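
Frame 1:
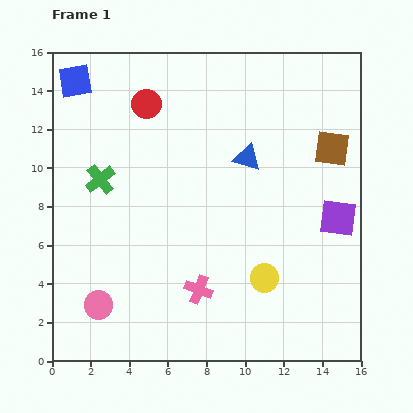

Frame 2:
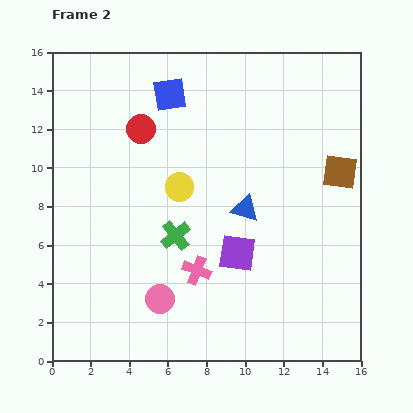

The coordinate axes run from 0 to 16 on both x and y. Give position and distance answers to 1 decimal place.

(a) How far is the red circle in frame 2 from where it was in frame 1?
1.3

The red circle moved from (4.9, 13.3) to (4.6, 12.0), a distance of √(0.3² + 1.3²) ≈ 1.3.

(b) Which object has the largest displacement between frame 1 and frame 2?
the yellow circle

(moved 6.4; next 5.5)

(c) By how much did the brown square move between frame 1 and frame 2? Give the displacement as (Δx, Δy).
(0.4, -1.2)

The brown square was at (14.5, 11.0) in frame 1 and (14.9, 9.8) in frame 2.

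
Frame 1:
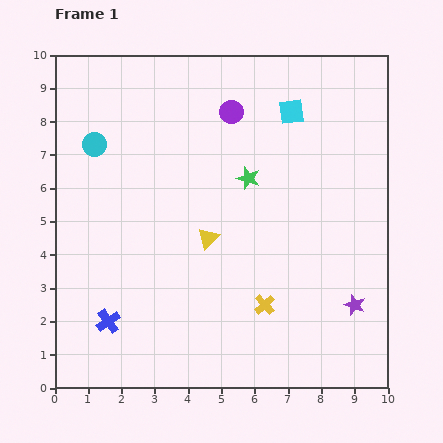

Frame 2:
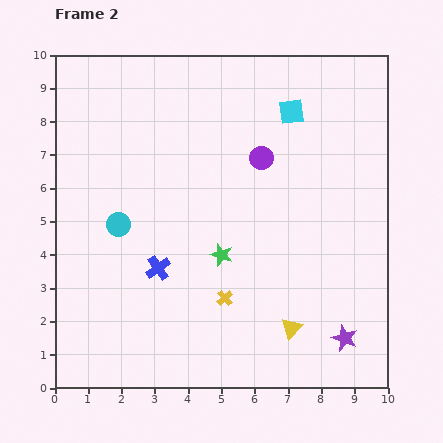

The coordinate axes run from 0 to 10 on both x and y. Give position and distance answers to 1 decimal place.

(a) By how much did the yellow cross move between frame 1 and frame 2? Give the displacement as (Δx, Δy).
(-1.2, 0.2)

The yellow cross was at (6.3, 2.5) in frame 1 and (5.1, 2.7) in frame 2.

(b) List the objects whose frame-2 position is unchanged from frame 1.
the cyan square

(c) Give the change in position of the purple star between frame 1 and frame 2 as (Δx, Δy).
(-0.3, -1.0)

The purple star was at (9.0, 2.5) in frame 1 and (8.7, 1.5) in frame 2.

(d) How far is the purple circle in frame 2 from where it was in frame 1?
1.7

The purple circle moved from (5.3, 8.3) to (6.2, 6.9), a distance of √(0.9² + 1.4²) ≈ 1.7.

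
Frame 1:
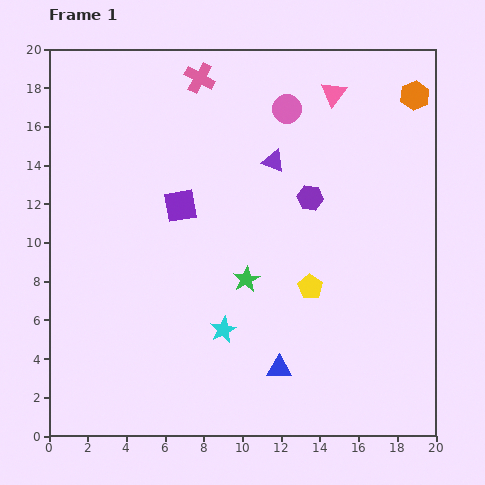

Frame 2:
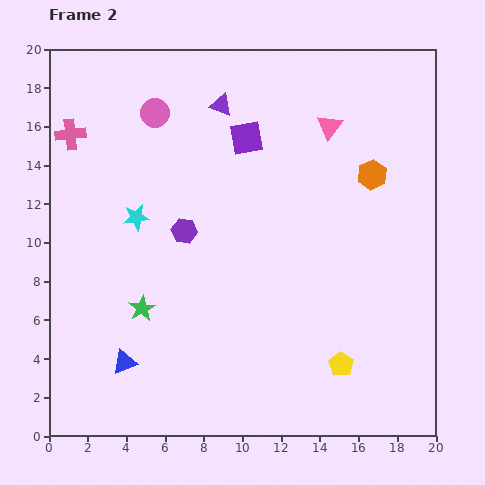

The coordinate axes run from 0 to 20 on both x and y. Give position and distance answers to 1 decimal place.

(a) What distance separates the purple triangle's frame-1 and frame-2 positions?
4.0

The purple triangle moved from (11.6, 14.2) to (8.9, 17.1), a distance of √(2.7² + 2.9²) ≈ 4.0.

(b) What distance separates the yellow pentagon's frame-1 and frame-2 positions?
4.3

The yellow pentagon moved from (13.5, 7.7) to (15.1, 3.7), a distance of √(1.6² + 4.0²) ≈ 4.3.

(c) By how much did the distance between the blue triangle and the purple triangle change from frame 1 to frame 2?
+3.5

Distance in frame 1: 10.7. Distance in frame 2: 14.2.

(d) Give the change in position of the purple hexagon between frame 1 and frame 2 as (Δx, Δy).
(-6.5, -1.7)

The purple hexagon was at (13.5, 12.3) in frame 1 and (7.0, 10.6) in frame 2.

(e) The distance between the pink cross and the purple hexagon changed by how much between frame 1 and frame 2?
-0.7

Distance in frame 1: 8.4. Distance in frame 2: 7.7.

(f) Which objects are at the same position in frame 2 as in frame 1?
none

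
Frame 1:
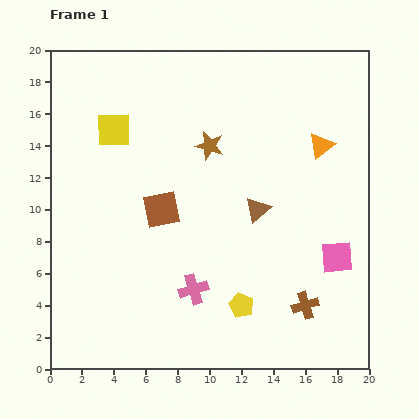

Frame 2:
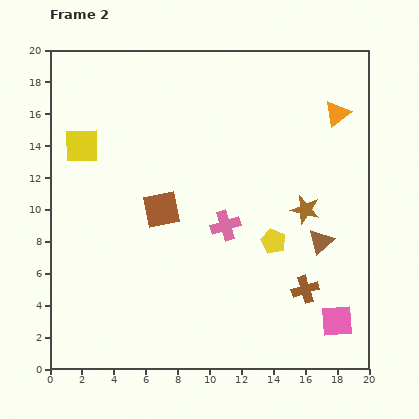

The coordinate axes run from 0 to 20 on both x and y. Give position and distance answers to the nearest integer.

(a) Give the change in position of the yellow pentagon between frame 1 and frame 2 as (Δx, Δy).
(2, 4)

The yellow pentagon was at (12, 4) in frame 1 and (14, 8) in frame 2.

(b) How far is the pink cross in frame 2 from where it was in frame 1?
4

The pink cross moved from (9, 5) to (11, 9), a distance of √(2² + 4²) ≈ 4.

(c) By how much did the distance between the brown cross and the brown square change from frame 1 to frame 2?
-1

Distance in frame 1: 11. Distance in frame 2: 10.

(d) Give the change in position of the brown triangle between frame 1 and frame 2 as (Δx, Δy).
(4, -2)

The brown triangle was at (13, 10) in frame 1 and (17, 8) in frame 2.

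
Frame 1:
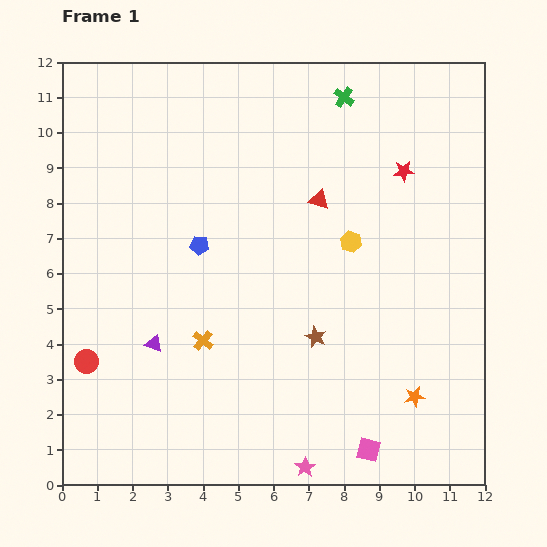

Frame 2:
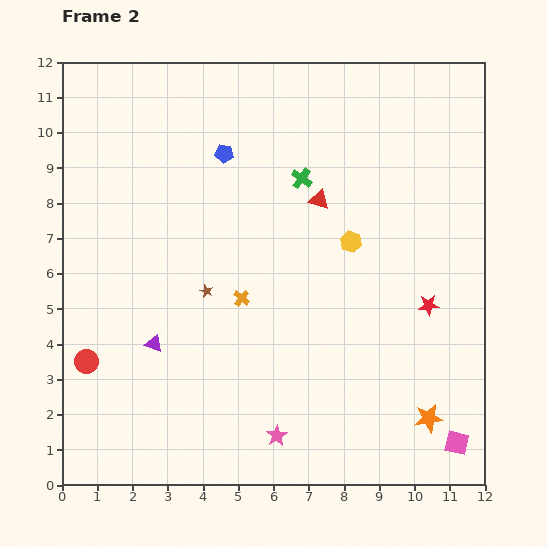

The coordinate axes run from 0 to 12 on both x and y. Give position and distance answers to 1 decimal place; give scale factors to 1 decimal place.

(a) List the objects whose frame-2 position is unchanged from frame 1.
the red triangle, the red circle, the purple triangle, the yellow hexagon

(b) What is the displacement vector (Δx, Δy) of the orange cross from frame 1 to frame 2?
(1.1, 1.2)

The orange cross was at (4.0, 4.1) in frame 1 and (5.1, 5.3) in frame 2.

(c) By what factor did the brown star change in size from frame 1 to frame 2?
0.6×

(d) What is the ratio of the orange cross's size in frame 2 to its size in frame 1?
0.8×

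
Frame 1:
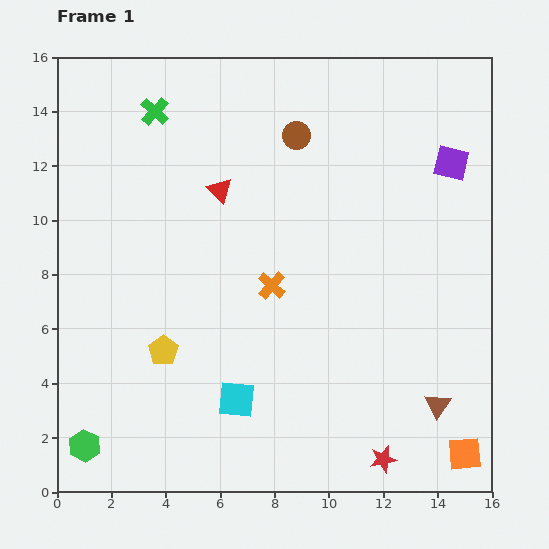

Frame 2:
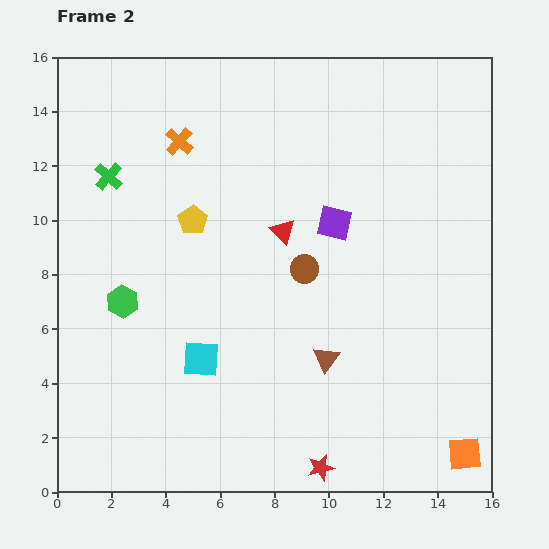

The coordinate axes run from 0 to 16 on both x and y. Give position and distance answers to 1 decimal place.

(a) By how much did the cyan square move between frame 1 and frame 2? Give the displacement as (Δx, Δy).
(-1.3, 1.5)

The cyan square was at (6.6, 3.4) in frame 1 and (5.3, 4.9) in frame 2.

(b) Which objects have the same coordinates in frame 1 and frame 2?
the orange square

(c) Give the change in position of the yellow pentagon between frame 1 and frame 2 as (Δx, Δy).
(1.1, 4.8)

The yellow pentagon was at (3.9, 5.2) in frame 1 and (5.0, 10.0) in frame 2.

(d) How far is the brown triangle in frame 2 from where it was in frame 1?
4.4

The brown triangle moved from (14.0, 3.2) to (9.9, 4.9), a distance of √(4.1² + 1.7²) ≈ 4.4.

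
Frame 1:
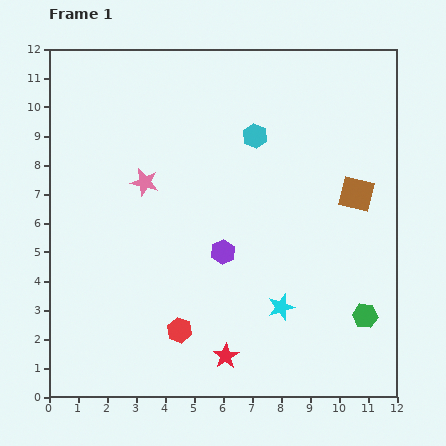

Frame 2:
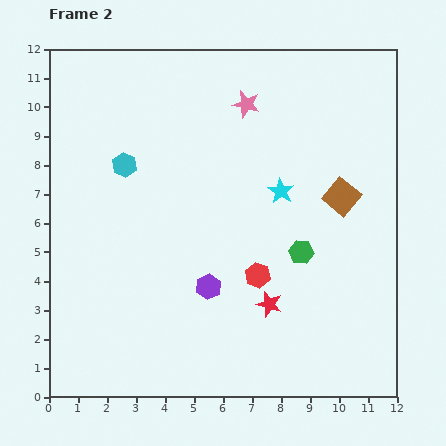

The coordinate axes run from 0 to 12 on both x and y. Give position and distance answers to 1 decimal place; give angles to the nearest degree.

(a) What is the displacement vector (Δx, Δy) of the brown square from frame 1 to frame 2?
(-0.5, -0.1)

The brown square was at (10.6, 7.0) in frame 1 and (10.1, 6.9) in frame 2.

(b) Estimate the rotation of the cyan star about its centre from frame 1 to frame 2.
22° counter-clockwise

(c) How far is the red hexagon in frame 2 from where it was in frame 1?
3.3

The red hexagon moved from (4.5, 2.3) to (7.2, 4.2), a distance of √(2.7² + 1.9²) ≈ 3.3.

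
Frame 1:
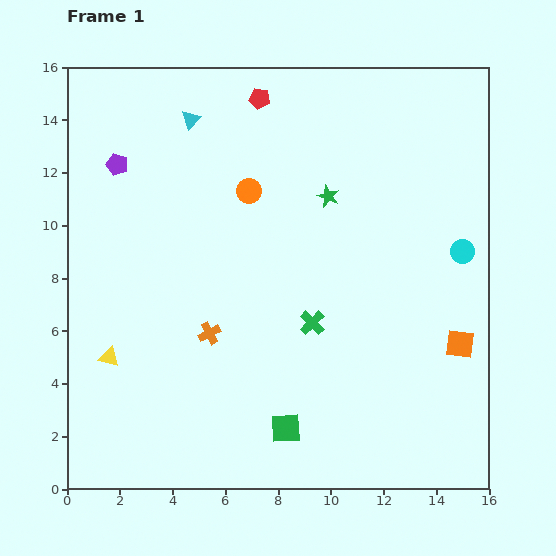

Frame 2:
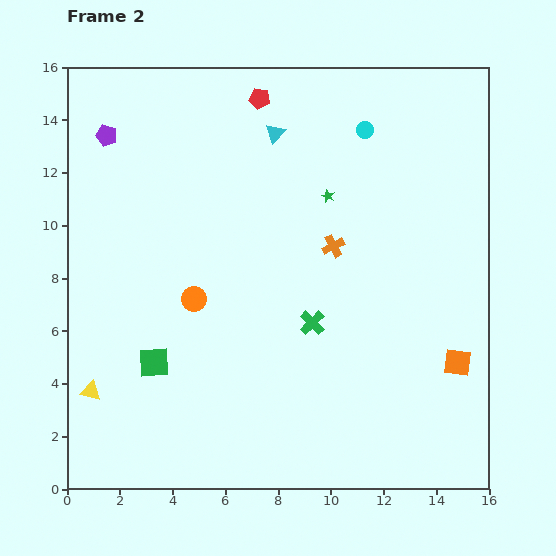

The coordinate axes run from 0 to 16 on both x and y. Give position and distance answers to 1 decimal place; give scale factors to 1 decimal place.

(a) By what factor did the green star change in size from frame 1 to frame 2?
0.6×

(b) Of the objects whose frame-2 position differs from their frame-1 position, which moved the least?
the orange square

(moved 0.7)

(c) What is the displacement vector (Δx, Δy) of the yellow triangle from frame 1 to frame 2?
(-0.7, -1.3)

The yellow triangle was at (1.6, 5.0) in frame 1 and (0.9, 3.7) in frame 2.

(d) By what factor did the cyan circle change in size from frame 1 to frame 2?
0.7×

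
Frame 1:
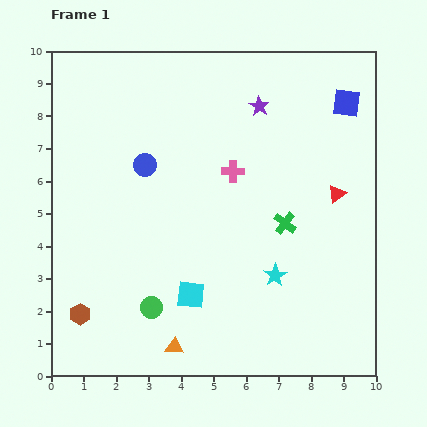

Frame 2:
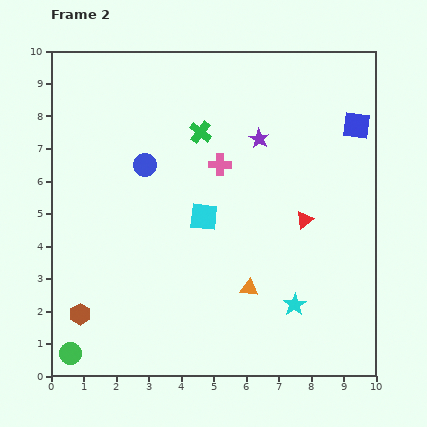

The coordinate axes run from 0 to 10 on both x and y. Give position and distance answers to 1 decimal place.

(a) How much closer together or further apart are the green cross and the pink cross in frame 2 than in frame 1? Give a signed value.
-1.1

Distance in frame 1: 2.3. Distance in frame 2: 1.2.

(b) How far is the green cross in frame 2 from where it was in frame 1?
3.8

The green cross moved from (7.2, 4.7) to (4.6, 7.5), a distance of √(2.6² + 2.8²) ≈ 3.8.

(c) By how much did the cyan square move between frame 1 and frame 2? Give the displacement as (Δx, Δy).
(0.4, 2.4)

The cyan square was at (4.3, 2.5) in frame 1 and (4.7, 4.9) in frame 2.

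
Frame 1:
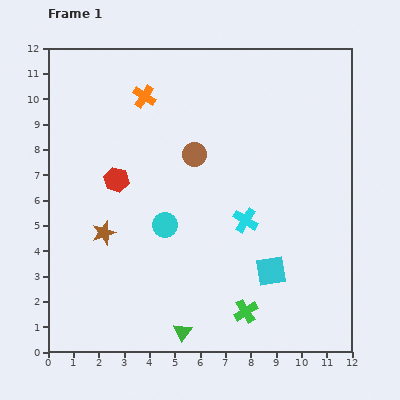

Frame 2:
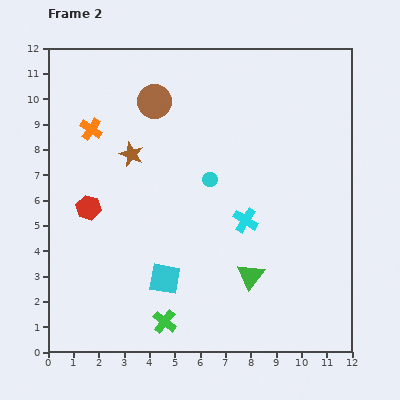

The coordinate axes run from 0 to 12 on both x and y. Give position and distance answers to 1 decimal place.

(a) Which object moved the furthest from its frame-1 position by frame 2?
the cyan square

(moved 4.2; next 3.5)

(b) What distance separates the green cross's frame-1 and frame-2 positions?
3.2

The green cross moved from (7.8, 1.6) to (4.6, 1.2), a distance of √(3.2² + 0.4²) ≈ 3.2.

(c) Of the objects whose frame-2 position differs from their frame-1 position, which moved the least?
the red hexagon

(moved 1.6)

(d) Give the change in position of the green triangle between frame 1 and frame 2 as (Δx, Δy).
(2.7, 2.2)

The green triangle was at (5.3, 0.8) in frame 1 and (8.0, 3.0) in frame 2.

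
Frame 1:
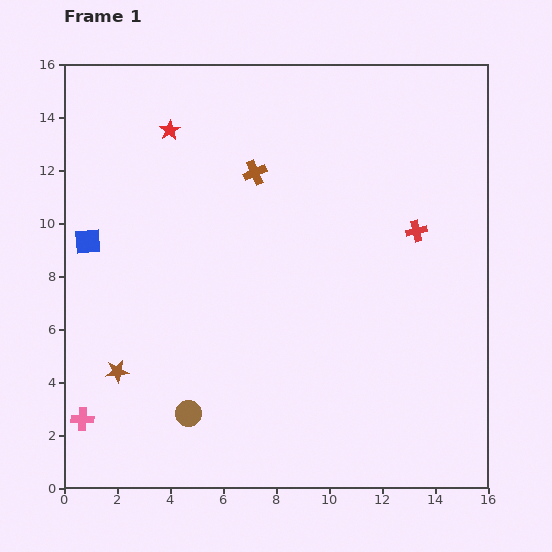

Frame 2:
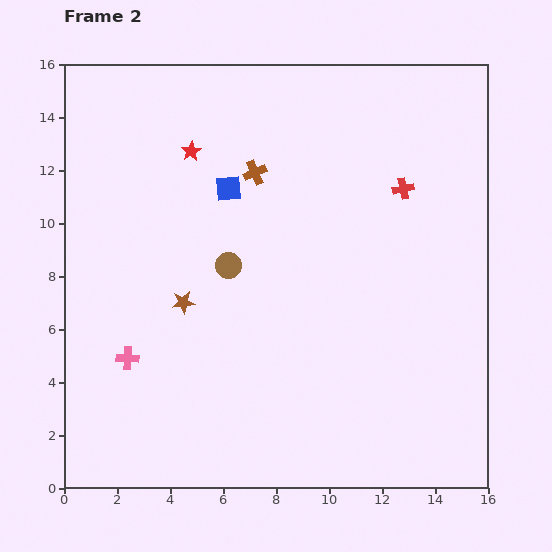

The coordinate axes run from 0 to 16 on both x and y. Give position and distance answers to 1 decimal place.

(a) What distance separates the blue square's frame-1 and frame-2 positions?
5.7

The blue square moved from (0.9, 9.3) to (6.2, 11.3), a distance of √(5.3² + 2.0²) ≈ 5.7.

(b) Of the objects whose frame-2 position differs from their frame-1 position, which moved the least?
the red star

(moved 1.1)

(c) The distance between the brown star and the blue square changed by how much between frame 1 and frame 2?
-0.4

Distance in frame 1: 5.0. Distance in frame 2: 4.6.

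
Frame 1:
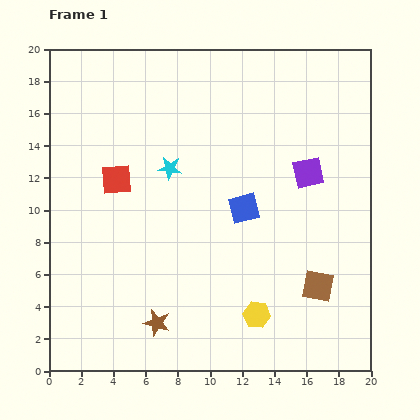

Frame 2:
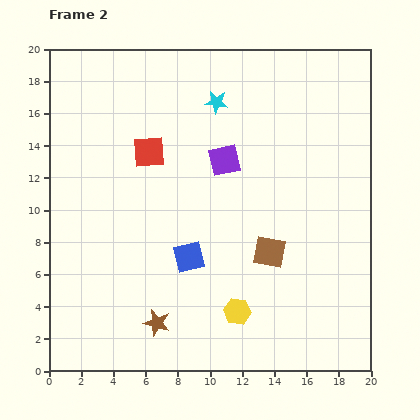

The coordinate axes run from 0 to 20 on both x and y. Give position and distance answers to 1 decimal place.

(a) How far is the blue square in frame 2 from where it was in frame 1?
4.5

The blue square moved from (12.1, 10.1) to (8.7, 7.1), a distance of √(3.4² + 3.0²) ≈ 4.5.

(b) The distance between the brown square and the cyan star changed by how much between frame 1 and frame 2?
-1.8

Distance in frame 1: 11.7. Distance in frame 2: 9.9.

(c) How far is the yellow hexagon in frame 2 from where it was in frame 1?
1.2

The yellow hexagon moved from (12.9, 3.5) to (11.7, 3.7), a distance of √(1.2² + 0.2²) ≈ 1.2.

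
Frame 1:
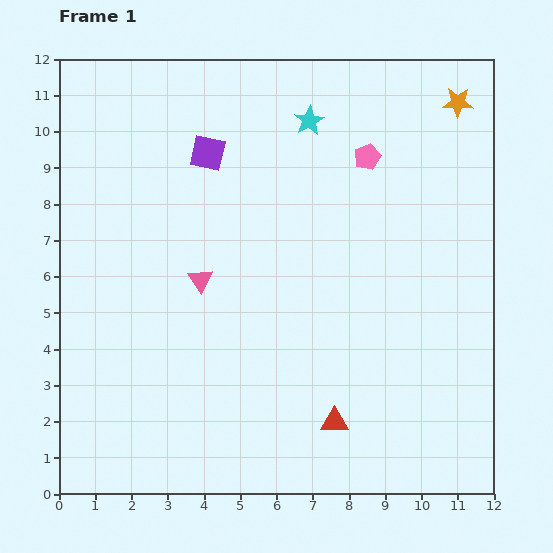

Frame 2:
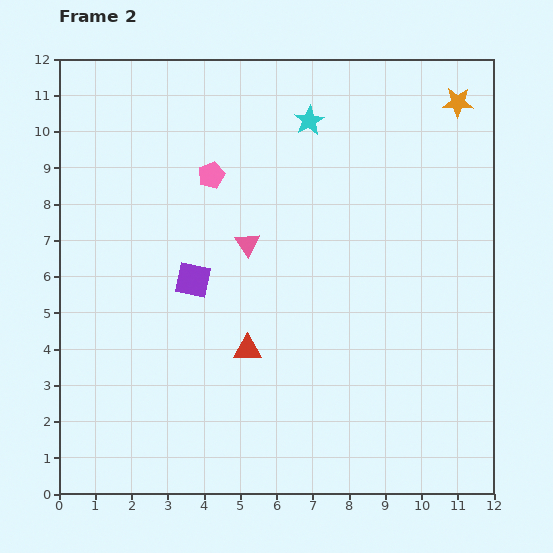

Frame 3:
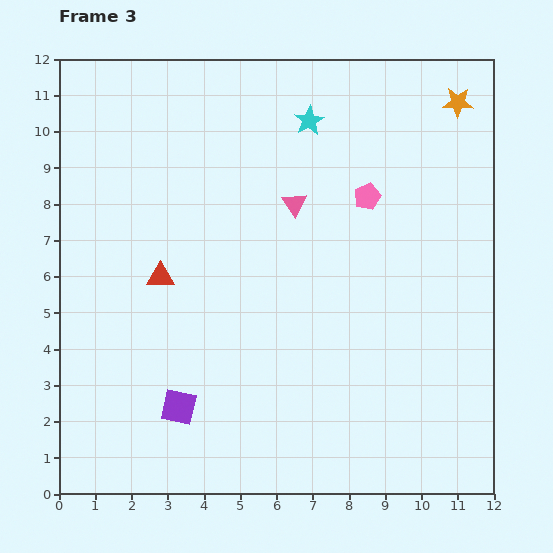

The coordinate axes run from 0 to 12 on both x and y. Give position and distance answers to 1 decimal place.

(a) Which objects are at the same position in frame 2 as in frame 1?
the cyan star, the orange star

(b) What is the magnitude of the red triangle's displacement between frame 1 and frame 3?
6.2

The red triangle moved from (7.6, 2.0) to (2.8, 6.0), a distance of √(4.8² + 4.0²) ≈ 6.2.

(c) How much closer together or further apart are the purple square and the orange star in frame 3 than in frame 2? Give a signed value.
+2.6

Distance in frame 2: 8.8. Distance in frame 3: 11.4.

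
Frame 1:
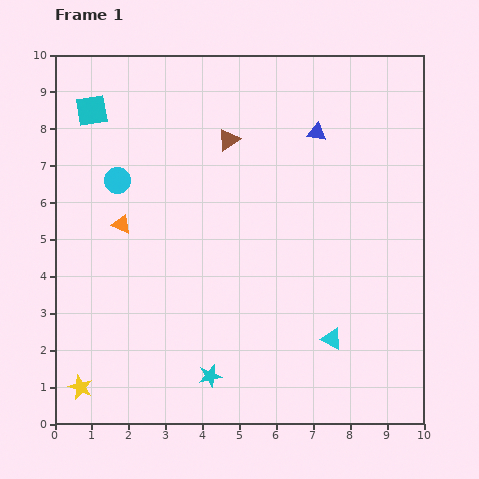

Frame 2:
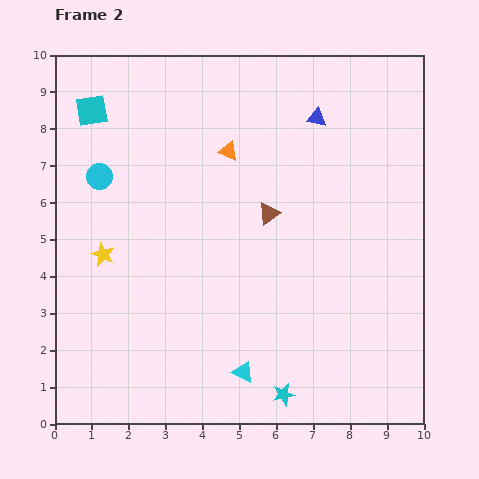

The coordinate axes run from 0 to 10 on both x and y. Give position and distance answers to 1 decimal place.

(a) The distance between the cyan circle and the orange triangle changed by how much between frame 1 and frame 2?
+2.4

Distance in frame 1: 1.2. Distance in frame 2: 3.6.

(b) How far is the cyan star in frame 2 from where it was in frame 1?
2.1

The cyan star moved from (4.2, 1.3) to (6.2, 0.8), a distance of √(2.0² + 0.5²) ≈ 2.1.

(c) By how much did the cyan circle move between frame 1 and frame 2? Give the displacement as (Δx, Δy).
(-0.5, 0.1)

The cyan circle was at (1.7, 6.6) in frame 1 and (1.2, 6.7) in frame 2.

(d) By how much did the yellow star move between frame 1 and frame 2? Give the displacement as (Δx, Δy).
(0.6, 3.6)

The yellow star was at (0.7, 1.0) in frame 1 and (1.3, 4.6) in frame 2.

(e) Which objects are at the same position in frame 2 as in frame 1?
the cyan square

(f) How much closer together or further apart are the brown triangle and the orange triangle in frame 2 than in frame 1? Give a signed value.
-1.7

Distance in frame 1: 3.7. Distance in frame 2: 2.0.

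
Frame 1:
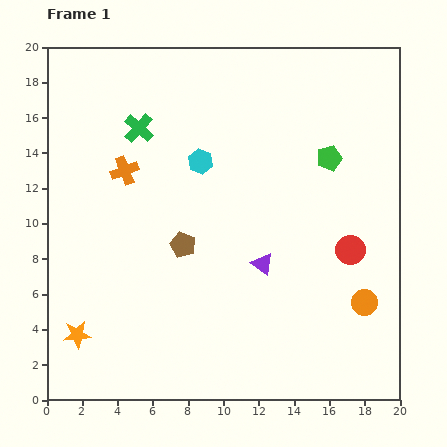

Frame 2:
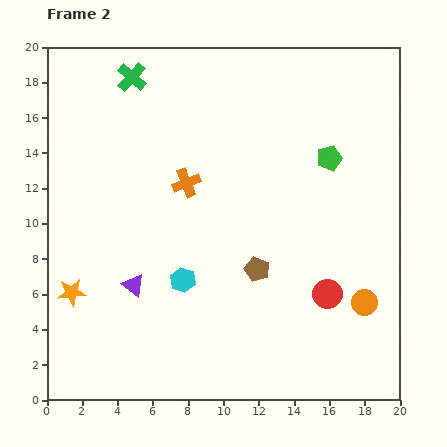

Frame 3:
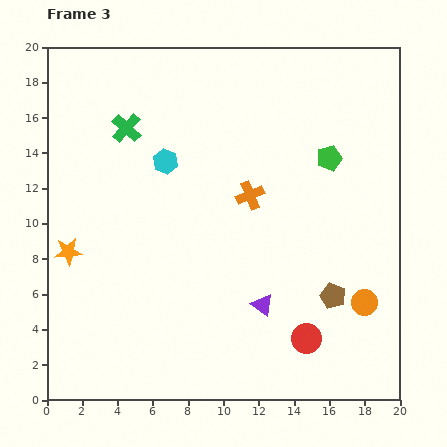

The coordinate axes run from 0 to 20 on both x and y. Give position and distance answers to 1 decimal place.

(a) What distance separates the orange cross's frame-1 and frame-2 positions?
3.6

The orange cross moved from (4.4, 13.0) to (7.9, 12.3), a distance of √(3.5² + 0.7²) ≈ 3.6.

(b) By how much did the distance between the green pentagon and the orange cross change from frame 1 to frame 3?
-6.6

Distance in frame 1: 11.6. Distance in frame 3: 5.0.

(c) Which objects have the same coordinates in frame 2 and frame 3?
the orange circle, the green pentagon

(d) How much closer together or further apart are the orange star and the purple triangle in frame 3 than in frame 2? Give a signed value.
+7.9

Distance in frame 2: 3.5. Distance in frame 3: 11.4.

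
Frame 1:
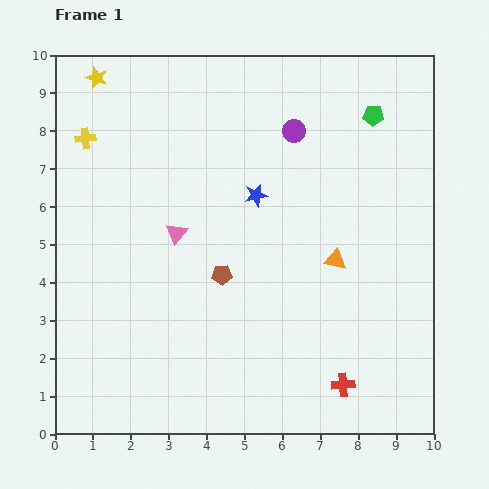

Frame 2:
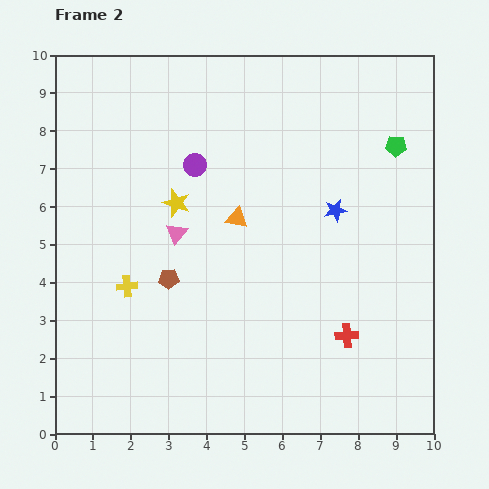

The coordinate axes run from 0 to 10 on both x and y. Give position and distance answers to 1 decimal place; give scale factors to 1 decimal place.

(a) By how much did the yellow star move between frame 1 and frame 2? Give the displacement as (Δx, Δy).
(2.1, -3.3)

The yellow star was at (1.1, 9.4) in frame 1 and (3.2, 6.1) in frame 2.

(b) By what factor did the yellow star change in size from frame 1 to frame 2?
1.3×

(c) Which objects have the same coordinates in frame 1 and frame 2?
the pink triangle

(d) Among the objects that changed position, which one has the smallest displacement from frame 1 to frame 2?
the green pentagon

(moved 1.0)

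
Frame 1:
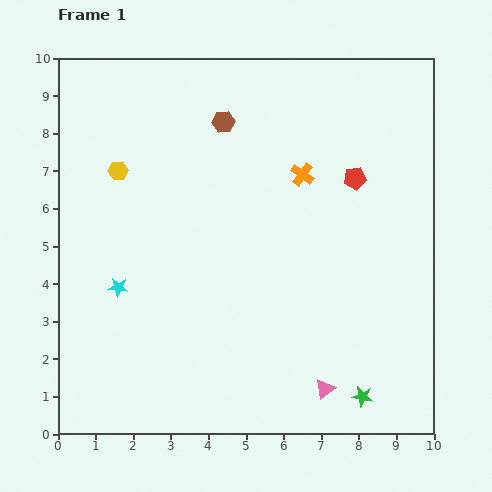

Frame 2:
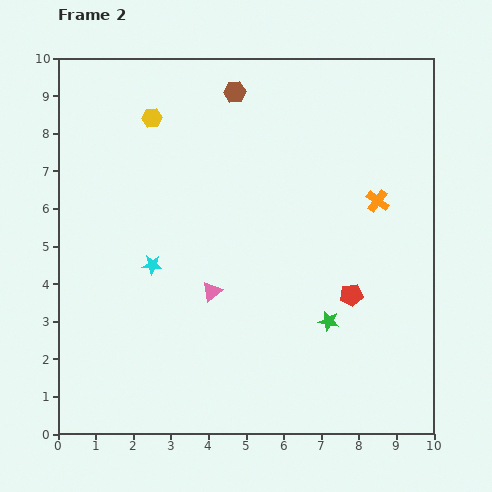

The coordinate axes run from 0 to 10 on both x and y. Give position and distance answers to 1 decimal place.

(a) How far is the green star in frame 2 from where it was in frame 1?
2.2

The green star moved from (8.1, 1.0) to (7.2, 3.0), a distance of √(0.9² + 2.0²) ≈ 2.2.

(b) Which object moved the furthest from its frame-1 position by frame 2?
the pink triangle

(moved 4.0; next 3.1)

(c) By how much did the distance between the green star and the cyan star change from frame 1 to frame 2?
-2.2

Distance in frame 1: 7.1. Distance in frame 2: 4.9.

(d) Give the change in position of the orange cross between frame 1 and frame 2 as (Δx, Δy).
(2.0, -0.7)

The orange cross was at (6.5, 6.9) in frame 1 and (8.5, 6.2) in frame 2.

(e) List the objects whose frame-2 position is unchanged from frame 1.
none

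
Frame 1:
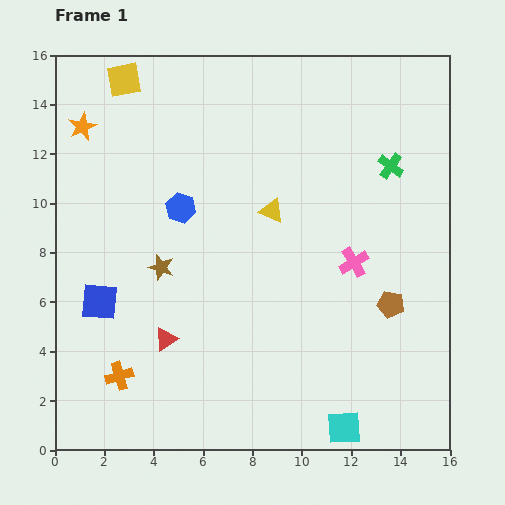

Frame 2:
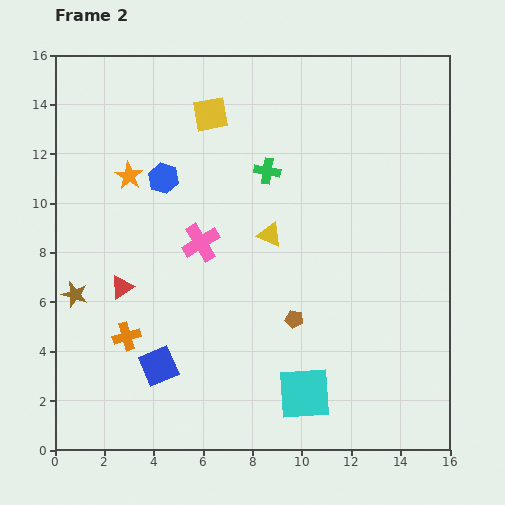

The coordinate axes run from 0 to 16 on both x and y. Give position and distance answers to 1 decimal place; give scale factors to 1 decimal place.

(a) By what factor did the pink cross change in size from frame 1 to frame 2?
1.3×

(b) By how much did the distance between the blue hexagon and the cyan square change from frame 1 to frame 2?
-0.7

Distance in frame 1: 11.1. Distance in frame 2: 10.4.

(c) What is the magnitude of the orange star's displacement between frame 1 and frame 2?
2.8

The orange star moved from (1.1, 13.1) to (3.0, 11.1), a distance of √(1.9² + 2.0²) ≈ 2.8.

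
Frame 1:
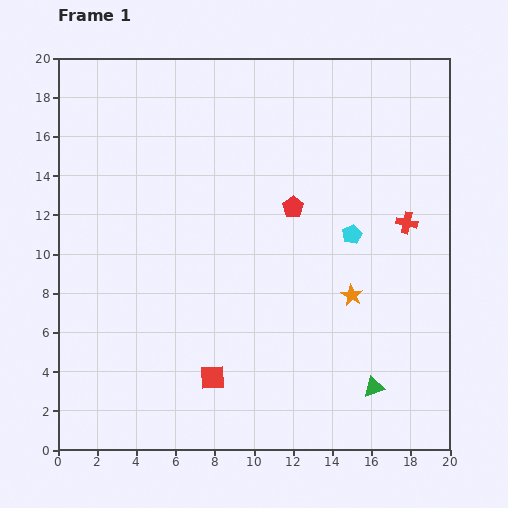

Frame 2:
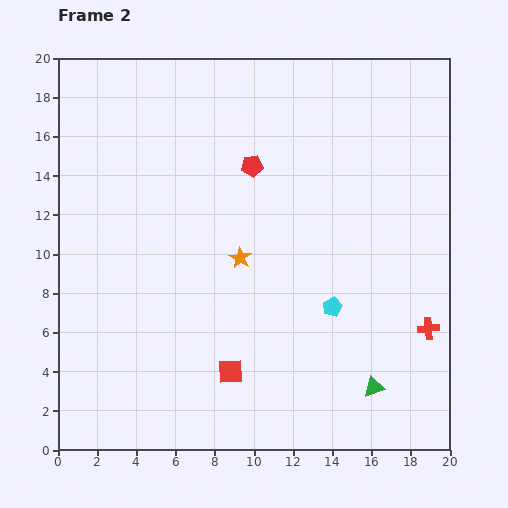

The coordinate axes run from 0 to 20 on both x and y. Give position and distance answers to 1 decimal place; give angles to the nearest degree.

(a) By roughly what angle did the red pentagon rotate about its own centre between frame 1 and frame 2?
30° clockwise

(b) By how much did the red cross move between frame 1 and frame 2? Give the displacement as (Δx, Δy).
(1.1, -5.4)

The red cross was at (17.8, 11.6) in frame 1 and (18.9, 6.2) in frame 2.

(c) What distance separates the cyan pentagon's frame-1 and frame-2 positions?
3.8

The cyan pentagon moved from (15.0, 11.0) to (14.0, 7.3), a distance of √(1.0² + 3.7²) ≈ 3.8.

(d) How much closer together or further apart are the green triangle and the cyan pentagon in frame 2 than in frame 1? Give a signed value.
-3.3

Distance in frame 1: 7.9. Distance in frame 2: 4.6.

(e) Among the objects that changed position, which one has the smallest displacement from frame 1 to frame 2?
the red square

(moved 0.9)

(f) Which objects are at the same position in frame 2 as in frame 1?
the green triangle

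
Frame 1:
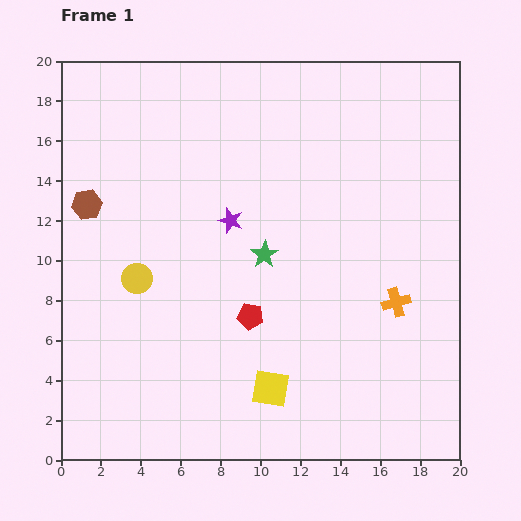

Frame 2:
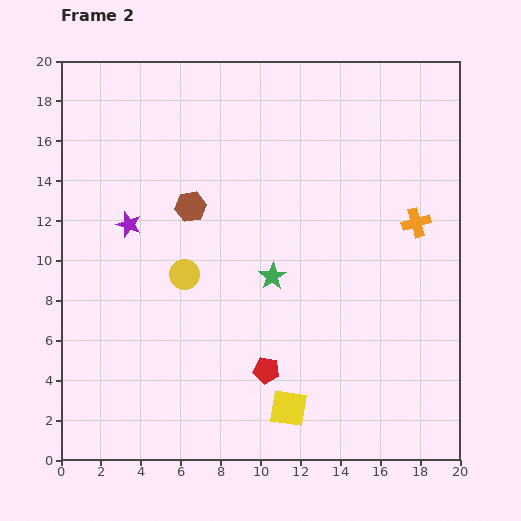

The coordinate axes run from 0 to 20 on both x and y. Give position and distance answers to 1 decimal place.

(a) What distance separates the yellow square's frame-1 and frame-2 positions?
1.3

The yellow square moved from (10.5, 3.6) to (11.4, 2.6), a distance of √(0.9² + 1.0²) ≈ 1.3.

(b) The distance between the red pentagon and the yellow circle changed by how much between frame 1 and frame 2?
+0.3

Distance in frame 1: 6.0. Distance in frame 2: 6.3.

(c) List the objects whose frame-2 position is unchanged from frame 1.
none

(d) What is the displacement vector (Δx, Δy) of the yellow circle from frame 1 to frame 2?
(2.4, 0.2)

The yellow circle was at (3.8, 9.1) in frame 1 and (6.2, 9.3) in frame 2.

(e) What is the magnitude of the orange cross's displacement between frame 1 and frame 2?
4.1

The orange cross moved from (16.8, 7.9) to (17.8, 11.9), a distance of √(1.0² + 4.0²) ≈ 4.1.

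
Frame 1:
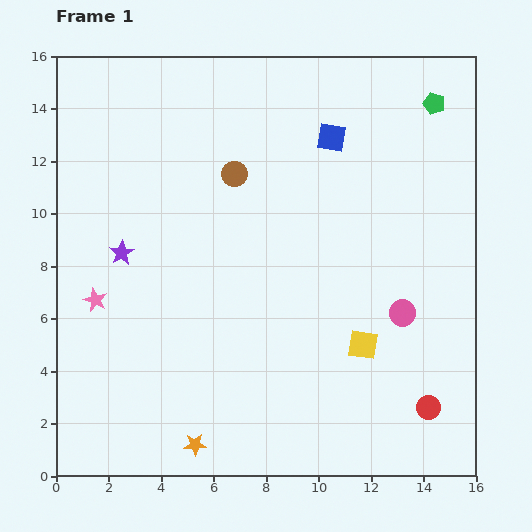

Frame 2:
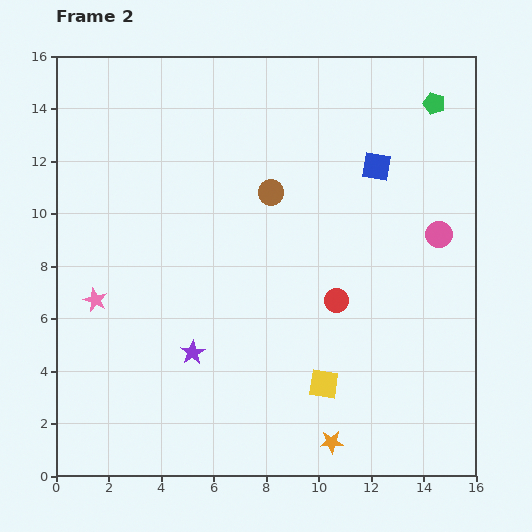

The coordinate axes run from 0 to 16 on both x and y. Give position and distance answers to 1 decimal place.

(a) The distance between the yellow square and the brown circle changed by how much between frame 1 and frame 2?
-0.5

Distance in frame 1: 8.1. Distance in frame 2: 7.6.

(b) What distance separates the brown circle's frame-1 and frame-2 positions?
1.6

The brown circle moved from (6.8, 11.5) to (8.2, 10.8), a distance of √(1.4² + 0.7²) ≈ 1.6.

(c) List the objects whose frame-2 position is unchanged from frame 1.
the green pentagon, the pink star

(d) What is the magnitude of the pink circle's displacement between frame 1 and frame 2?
3.3

The pink circle moved from (13.2, 6.2) to (14.6, 9.2), a distance of √(1.4² + 3.0²) ≈ 3.3.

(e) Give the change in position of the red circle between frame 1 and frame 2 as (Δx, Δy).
(-3.5, 4.1)

The red circle was at (14.2, 2.6) in frame 1 and (10.7, 6.7) in frame 2.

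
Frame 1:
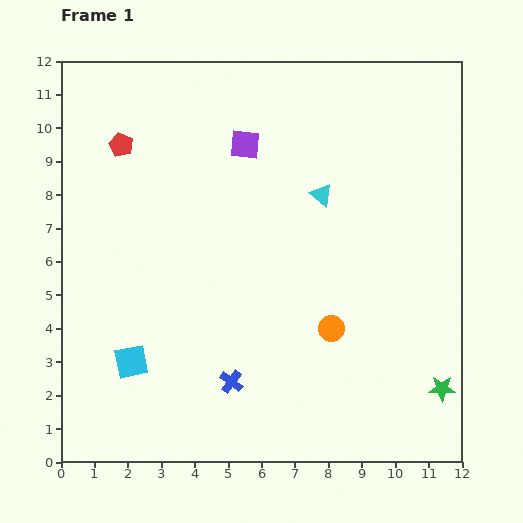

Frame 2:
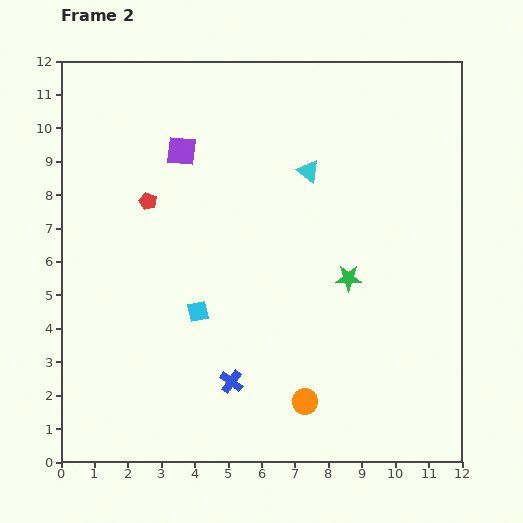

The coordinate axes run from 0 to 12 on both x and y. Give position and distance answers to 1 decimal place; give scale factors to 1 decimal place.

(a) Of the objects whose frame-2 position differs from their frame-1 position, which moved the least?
the cyan triangle

(moved 0.8)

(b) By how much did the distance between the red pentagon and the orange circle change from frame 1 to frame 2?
-0.8

Distance in frame 1: 8.4. Distance in frame 2: 7.6.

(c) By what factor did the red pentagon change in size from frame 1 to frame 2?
0.7×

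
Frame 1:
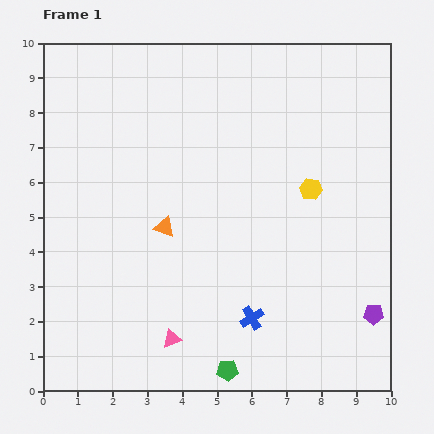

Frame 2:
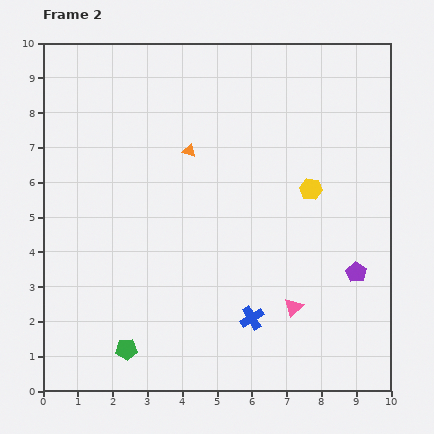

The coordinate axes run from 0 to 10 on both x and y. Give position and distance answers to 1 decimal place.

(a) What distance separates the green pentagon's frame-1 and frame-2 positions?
3.0

The green pentagon moved from (5.3, 0.6) to (2.4, 1.2), a distance of √(2.9² + 0.6²) ≈ 3.0.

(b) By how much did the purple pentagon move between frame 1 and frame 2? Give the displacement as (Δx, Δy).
(-0.5, 1.2)

The purple pentagon was at (9.5, 2.2) in frame 1 and (9.0, 3.4) in frame 2.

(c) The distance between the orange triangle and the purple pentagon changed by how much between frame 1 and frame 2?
-0.6

Distance in frame 1: 6.5. Distance in frame 2: 5.9.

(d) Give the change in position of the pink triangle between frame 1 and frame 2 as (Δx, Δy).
(3.5, 0.9)

The pink triangle was at (3.7, 1.5) in frame 1 and (7.2, 2.4) in frame 2.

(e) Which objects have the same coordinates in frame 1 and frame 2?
the blue cross, the yellow hexagon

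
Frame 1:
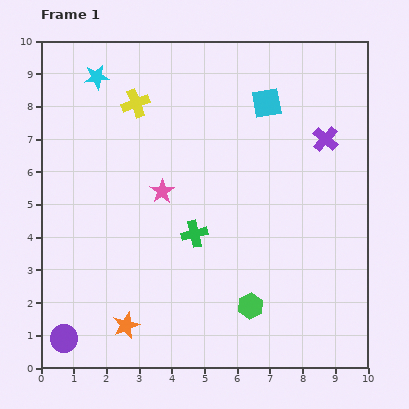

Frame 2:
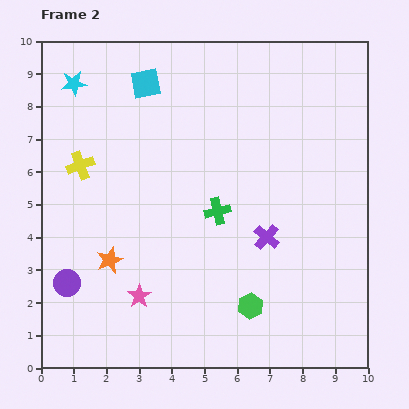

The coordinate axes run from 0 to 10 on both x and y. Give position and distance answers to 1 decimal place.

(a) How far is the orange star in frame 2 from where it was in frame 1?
2.1

The orange star moved from (2.6, 1.3) to (2.1, 3.3), a distance of √(0.5² + 2.0²) ≈ 2.1.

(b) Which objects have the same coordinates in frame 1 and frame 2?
the green hexagon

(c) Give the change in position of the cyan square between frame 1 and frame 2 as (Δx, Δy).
(-3.7, 0.6)

The cyan square was at (6.9, 8.1) in frame 1 and (3.2, 8.7) in frame 2.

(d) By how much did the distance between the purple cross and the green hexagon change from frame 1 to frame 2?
-3.4

Distance in frame 1: 5.6. Distance in frame 2: 2.2.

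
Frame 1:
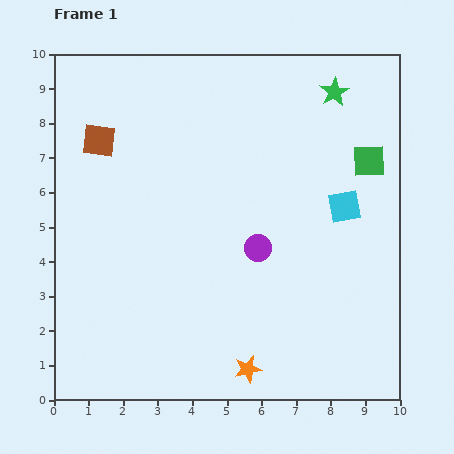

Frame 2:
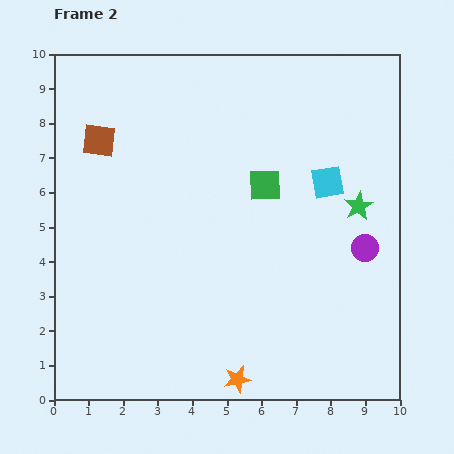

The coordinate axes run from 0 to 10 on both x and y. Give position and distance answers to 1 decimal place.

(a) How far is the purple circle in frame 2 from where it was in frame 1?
3.1

The purple circle moved from (5.9, 4.4) to (9.0, 4.4), a distance of √(3.1² + 0.0²) ≈ 3.1.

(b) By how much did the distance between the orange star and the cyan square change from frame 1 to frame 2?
+0.8

Distance in frame 1: 5.5. Distance in frame 2: 6.3.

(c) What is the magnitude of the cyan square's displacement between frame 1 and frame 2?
0.9

The cyan square moved from (8.4, 5.6) to (7.9, 6.3), a distance of √(0.5² + 0.7²) ≈ 0.9.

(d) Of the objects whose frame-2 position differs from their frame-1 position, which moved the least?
the orange star

(moved 0.4)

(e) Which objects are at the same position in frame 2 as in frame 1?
the brown square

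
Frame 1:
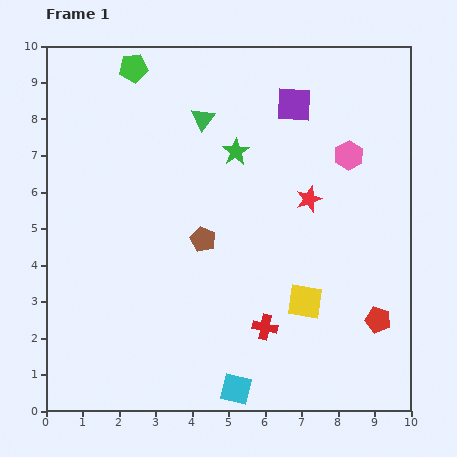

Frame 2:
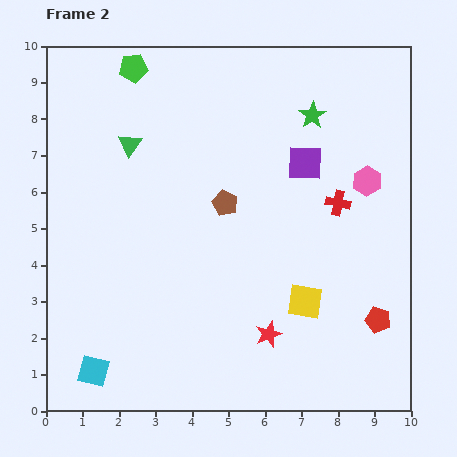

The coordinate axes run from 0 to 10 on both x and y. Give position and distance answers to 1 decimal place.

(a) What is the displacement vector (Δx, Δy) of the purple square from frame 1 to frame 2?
(0.3, -1.6)

The purple square was at (6.8, 8.4) in frame 1 and (7.1, 6.8) in frame 2.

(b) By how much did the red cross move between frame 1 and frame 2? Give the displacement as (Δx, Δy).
(2.0, 3.4)

The red cross was at (6.0, 2.3) in frame 1 and (8.0, 5.7) in frame 2.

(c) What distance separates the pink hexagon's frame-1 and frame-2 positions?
0.9

The pink hexagon moved from (8.3, 7.0) to (8.8, 6.3), a distance of √(0.5² + 0.7²) ≈ 0.9.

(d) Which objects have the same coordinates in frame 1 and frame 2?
the red pentagon, the yellow square, the green pentagon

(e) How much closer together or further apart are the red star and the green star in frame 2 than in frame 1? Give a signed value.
+3.7

Distance in frame 1: 2.4. Distance in frame 2: 6.1.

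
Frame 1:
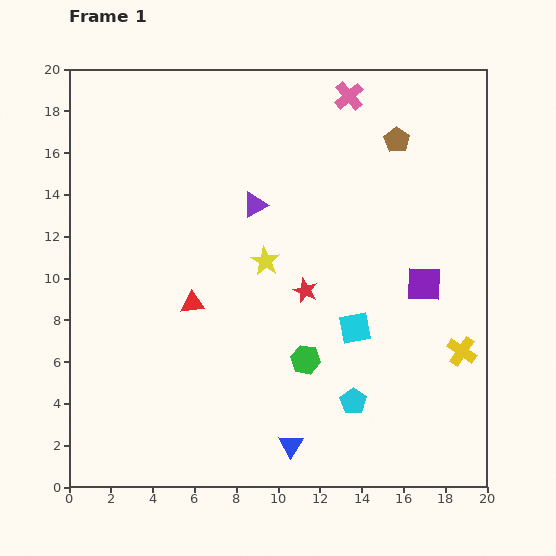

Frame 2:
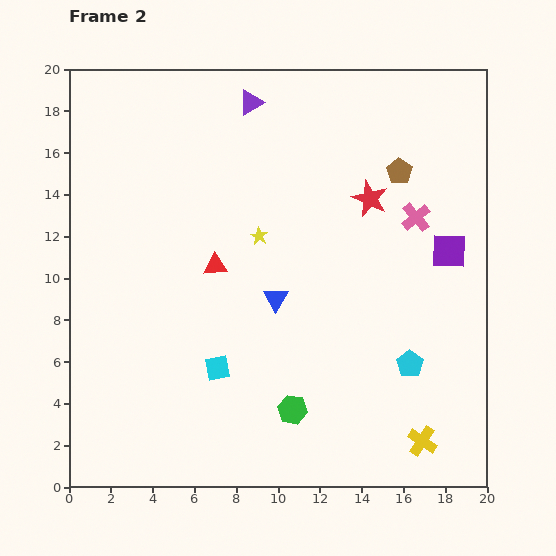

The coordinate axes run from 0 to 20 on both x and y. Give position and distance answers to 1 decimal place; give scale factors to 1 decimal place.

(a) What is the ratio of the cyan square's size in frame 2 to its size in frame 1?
0.8×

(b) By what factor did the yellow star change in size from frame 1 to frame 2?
0.6×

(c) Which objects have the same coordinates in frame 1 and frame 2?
none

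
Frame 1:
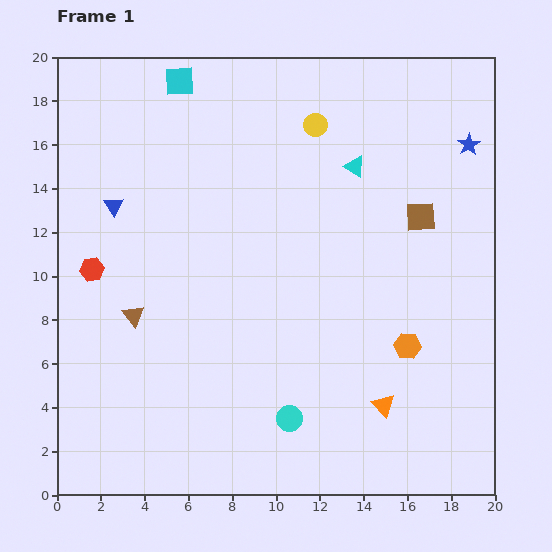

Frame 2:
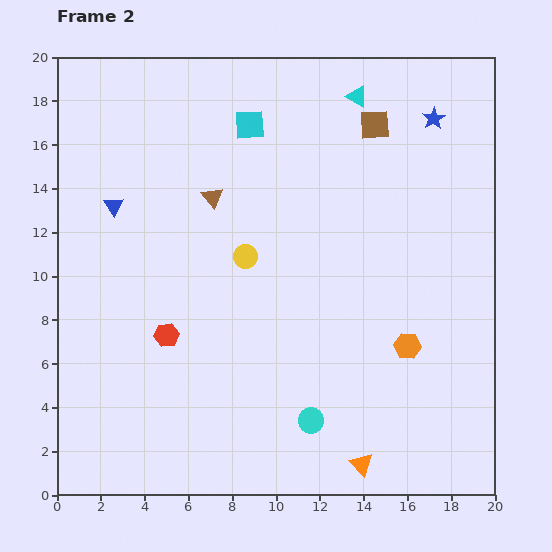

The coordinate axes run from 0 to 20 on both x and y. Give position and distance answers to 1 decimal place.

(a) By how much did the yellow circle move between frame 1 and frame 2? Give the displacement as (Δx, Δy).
(-3.2, -6.0)

The yellow circle was at (11.8, 16.9) in frame 1 and (8.6, 10.9) in frame 2.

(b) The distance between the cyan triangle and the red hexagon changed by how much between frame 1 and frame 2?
+1.0

Distance in frame 1: 12.9. Distance in frame 2: 13.9.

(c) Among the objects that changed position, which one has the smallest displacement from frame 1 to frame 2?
the cyan circle

(moved 1.0)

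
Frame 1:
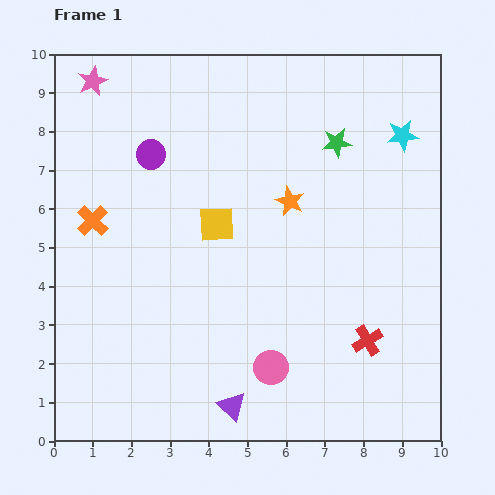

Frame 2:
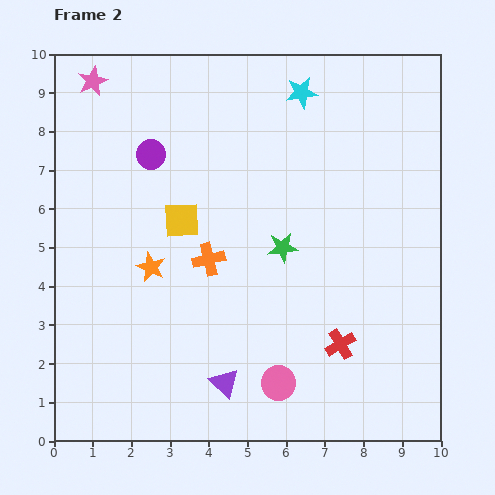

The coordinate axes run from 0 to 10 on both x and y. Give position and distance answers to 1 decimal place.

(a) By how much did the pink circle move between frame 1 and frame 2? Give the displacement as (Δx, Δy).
(0.2, -0.4)

The pink circle was at (5.6, 1.9) in frame 1 and (5.8, 1.5) in frame 2.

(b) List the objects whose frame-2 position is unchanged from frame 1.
the pink star, the purple circle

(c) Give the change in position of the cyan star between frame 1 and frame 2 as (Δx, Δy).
(-2.6, 1.1)

The cyan star was at (9.0, 7.9) in frame 1 and (6.4, 9.0) in frame 2.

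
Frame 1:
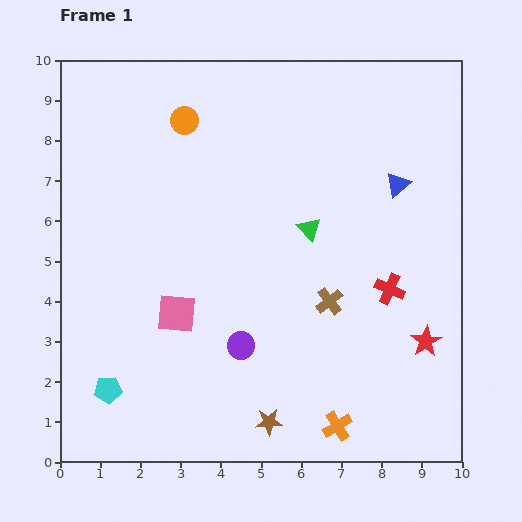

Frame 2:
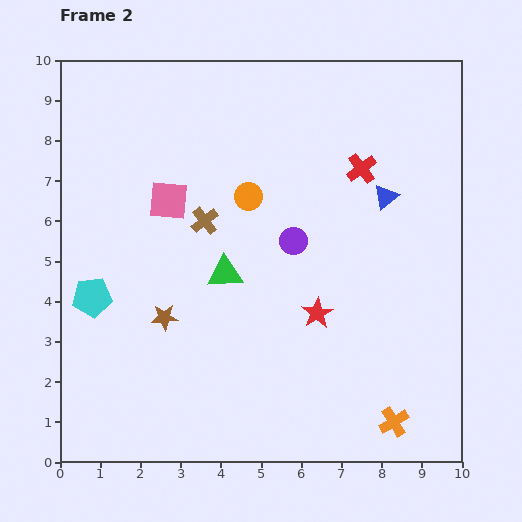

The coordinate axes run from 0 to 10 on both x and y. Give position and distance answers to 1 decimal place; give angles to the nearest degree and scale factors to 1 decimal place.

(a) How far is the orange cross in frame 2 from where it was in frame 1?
1.4

The orange cross moved from (6.9, 0.9) to (8.3, 1.0), a distance of √(1.4² + 0.1²) ≈ 1.4.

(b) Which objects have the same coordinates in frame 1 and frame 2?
none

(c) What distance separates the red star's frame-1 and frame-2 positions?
2.8

The red star moved from (9.1, 3.0) to (6.4, 3.7), a distance of √(2.7² + 0.7²) ≈ 2.8.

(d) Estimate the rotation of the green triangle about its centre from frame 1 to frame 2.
51° counter-clockwise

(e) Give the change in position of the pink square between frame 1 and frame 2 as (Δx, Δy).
(-0.2, 2.8)

The pink square was at (2.9, 3.7) in frame 1 and (2.7, 6.5) in frame 2.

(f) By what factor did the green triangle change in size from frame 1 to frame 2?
1.5×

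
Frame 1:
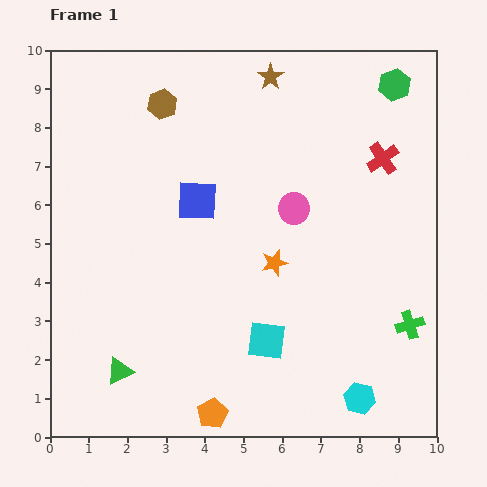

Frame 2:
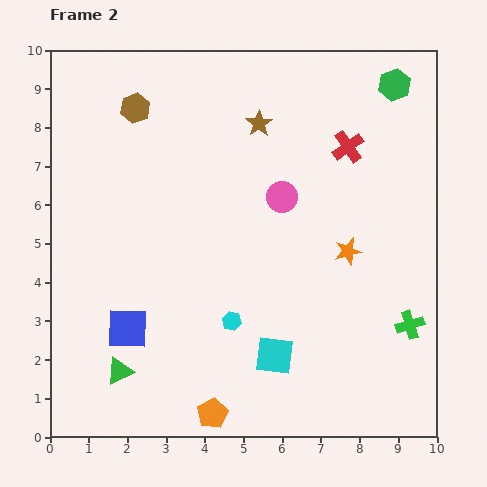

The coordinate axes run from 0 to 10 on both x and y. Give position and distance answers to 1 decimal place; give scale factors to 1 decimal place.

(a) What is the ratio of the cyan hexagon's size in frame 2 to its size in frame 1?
0.6×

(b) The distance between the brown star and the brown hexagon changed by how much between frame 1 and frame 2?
+0.3

Distance in frame 1: 2.9. Distance in frame 2: 3.2.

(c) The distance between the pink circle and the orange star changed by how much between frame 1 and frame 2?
+0.7

Distance in frame 1: 1.5. Distance in frame 2: 2.2.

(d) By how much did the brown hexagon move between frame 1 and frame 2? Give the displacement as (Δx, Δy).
(-0.7, -0.1)

The brown hexagon was at (2.9, 8.6) in frame 1 and (2.2, 8.5) in frame 2.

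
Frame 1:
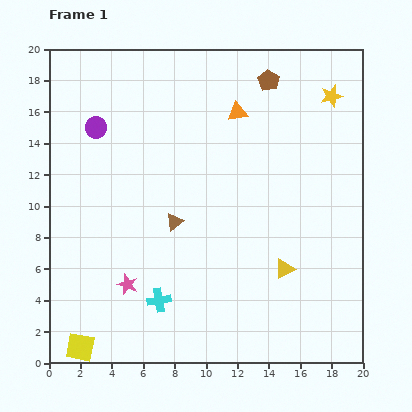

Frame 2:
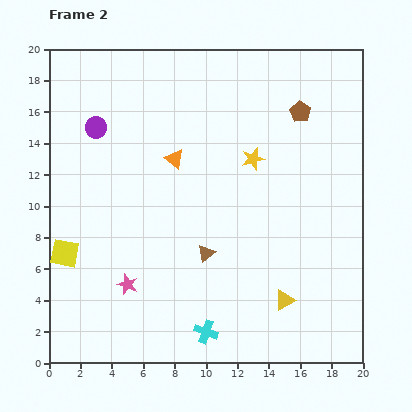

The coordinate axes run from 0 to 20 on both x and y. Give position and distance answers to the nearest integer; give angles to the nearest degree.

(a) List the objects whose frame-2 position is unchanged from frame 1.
the purple circle, the pink star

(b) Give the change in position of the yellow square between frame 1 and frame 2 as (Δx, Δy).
(-1, 6)

The yellow square was at (2, 1) in frame 1 and (1, 7) in frame 2.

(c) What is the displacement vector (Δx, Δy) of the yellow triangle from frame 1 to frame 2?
(0, -2)

The yellow triangle was at (15, 6) in frame 1 and (15, 4) in frame 2.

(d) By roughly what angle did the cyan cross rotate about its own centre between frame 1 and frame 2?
29° clockwise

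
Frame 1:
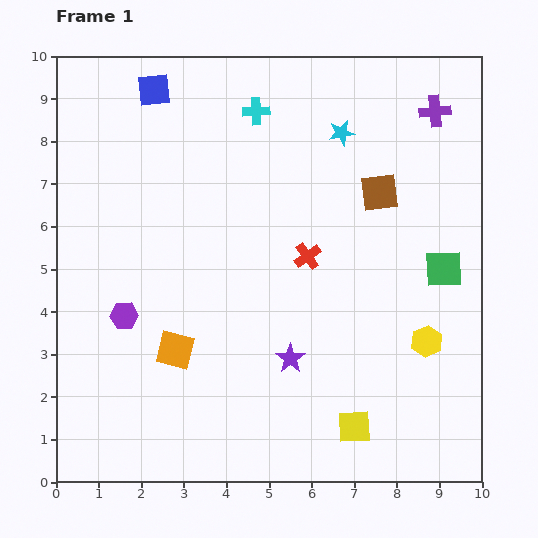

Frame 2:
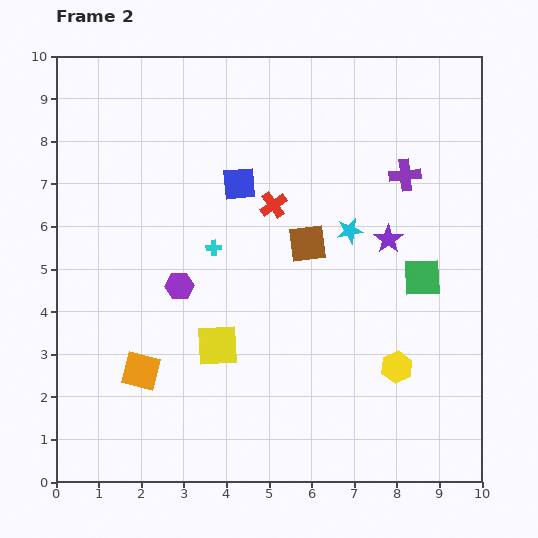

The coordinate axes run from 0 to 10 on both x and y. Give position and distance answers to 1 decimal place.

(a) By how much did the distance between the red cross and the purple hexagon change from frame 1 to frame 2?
-1.6

Distance in frame 1: 4.5. Distance in frame 2: 2.9.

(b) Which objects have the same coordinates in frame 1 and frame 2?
none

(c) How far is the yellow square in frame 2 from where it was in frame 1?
3.7

The yellow square moved from (7.0, 1.3) to (3.8, 3.2), a distance of √(3.2² + 1.9²) ≈ 3.7.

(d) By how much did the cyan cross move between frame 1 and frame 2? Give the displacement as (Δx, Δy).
(-1.0, -3.2)

The cyan cross was at (4.7, 8.7) in frame 1 and (3.7, 5.5) in frame 2.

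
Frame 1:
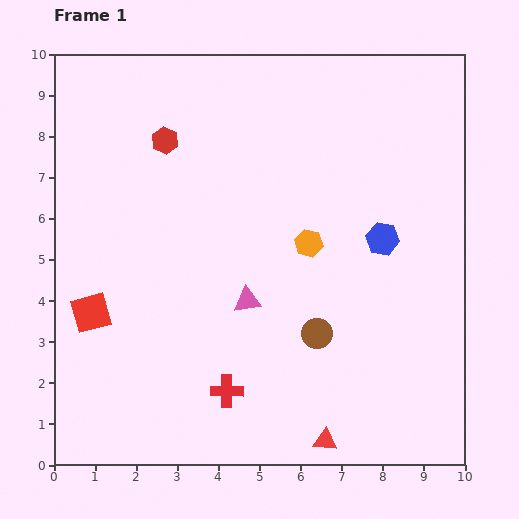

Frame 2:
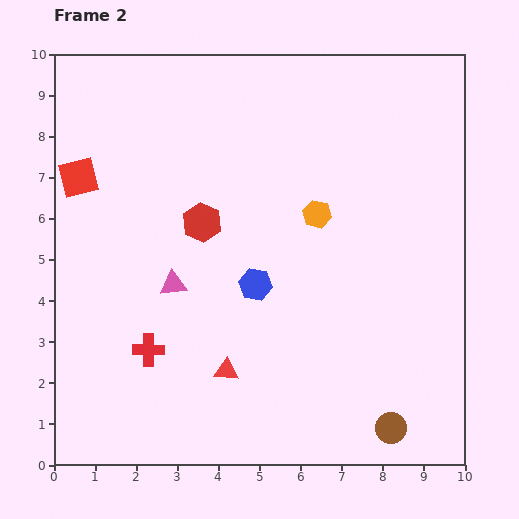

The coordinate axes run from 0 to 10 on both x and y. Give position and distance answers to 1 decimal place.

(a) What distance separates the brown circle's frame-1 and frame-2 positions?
2.9

The brown circle moved from (6.4, 3.2) to (8.2, 0.9), a distance of √(1.8² + 2.3²) ≈ 2.9.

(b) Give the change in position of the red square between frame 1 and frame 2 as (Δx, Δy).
(-0.3, 3.3)

The red square was at (0.9, 3.7) in frame 1 and (0.6, 7.0) in frame 2.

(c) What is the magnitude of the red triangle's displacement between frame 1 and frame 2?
2.9

The red triangle moved from (6.6, 0.6) to (4.2, 2.3), a distance of √(2.4² + 1.7²) ≈ 2.9.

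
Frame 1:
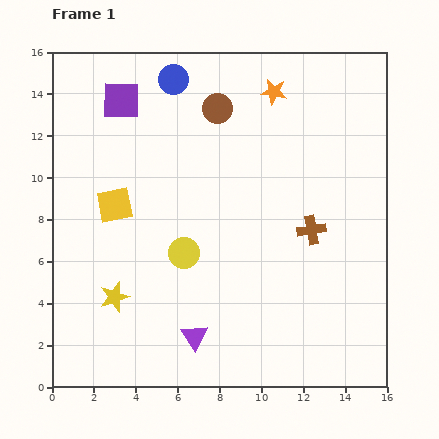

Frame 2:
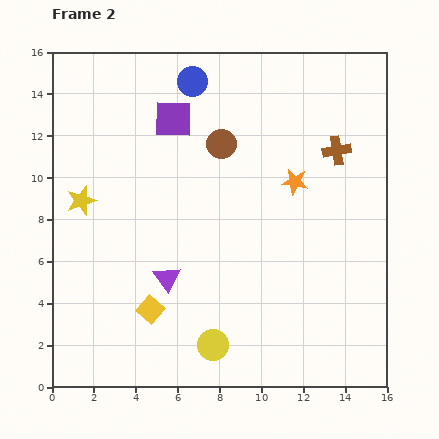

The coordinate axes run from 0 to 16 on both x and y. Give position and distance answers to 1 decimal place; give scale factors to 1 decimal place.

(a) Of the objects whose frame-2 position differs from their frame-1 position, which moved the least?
the blue circle

(moved 0.9)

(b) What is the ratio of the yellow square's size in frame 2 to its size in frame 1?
0.7×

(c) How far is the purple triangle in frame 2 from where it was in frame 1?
3.1

The purple triangle moved from (6.8, 2.4) to (5.5, 5.2), a distance of √(1.3² + 2.8²) ≈ 3.1.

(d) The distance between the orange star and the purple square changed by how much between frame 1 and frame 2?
-0.8

Distance in frame 1: 7.3. Distance in frame 2: 6.5.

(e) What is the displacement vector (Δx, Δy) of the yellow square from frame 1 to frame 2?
(1.7, -5.0)

The yellow square was at (3.0, 8.7) in frame 1 and (4.7, 3.7) in frame 2.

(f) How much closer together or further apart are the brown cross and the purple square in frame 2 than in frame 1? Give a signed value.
-3.1

Distance in frame 1: 11.0. Distance in frame 2: 7.9.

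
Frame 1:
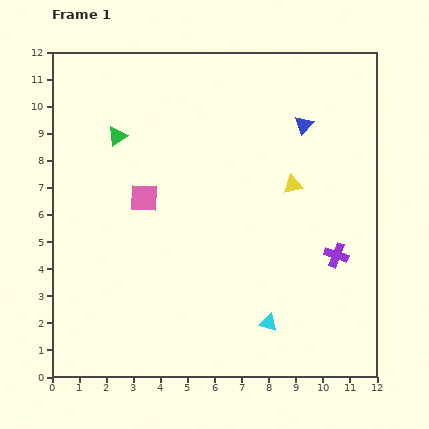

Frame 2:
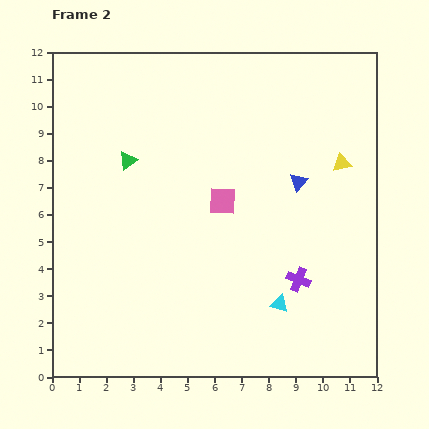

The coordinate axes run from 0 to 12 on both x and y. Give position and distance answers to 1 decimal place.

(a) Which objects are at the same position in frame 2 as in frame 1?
none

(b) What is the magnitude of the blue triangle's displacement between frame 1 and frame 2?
2.1

The blue triangle moved from (9.3, 9.3) to (9.1, 7.2), a distance of √(0.2² + 2.1²) ≈ 2.1.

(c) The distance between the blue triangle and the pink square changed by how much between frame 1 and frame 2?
-3.6

Distance in frame 1: 6.5. Distance in frame 2: 2.9.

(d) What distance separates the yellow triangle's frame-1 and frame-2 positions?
2.0

The yellow triangle moved from (8.9, 7.1) to (10.7, 7.9), a distance of √(1.8² + 0.8²) ≈ 2.0.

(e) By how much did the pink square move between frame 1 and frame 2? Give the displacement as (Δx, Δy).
(2.9, -0.1)

The pink square was at (3.4, 6.6) in frame 1 and (6.3, 6.5) in frame 2.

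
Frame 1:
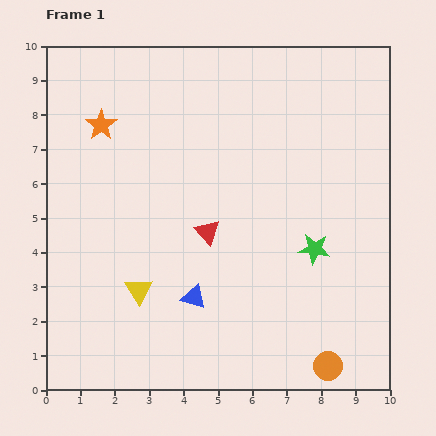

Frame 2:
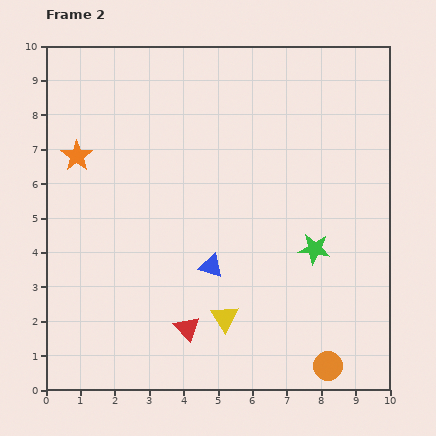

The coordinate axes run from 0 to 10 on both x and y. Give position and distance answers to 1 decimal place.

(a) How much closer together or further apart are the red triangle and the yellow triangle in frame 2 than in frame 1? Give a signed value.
-1.5

Distance in frame 1: 2.6. Distance in frame 2: 1.1.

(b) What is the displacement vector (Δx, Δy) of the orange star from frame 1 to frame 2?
(-0.7, -0.9)

The orange star was at (1.6, 7.7) in frame 1 and (0.9, 6.8) in frame 2.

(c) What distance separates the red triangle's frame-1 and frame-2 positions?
2.9

The red triangle moved from (4.7, 4.6) to (4.1, 1.8), a distance of √(0.6² + 2.8²) ≈ 2.9.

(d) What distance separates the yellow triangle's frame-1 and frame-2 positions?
2.6

The yellow triangle moved from (2.7, 2.9) to (5.2, 2.1), a distance of √(2.5² + 0.8²) ≈ 2.6.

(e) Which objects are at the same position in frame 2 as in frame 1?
the orange circle, the green star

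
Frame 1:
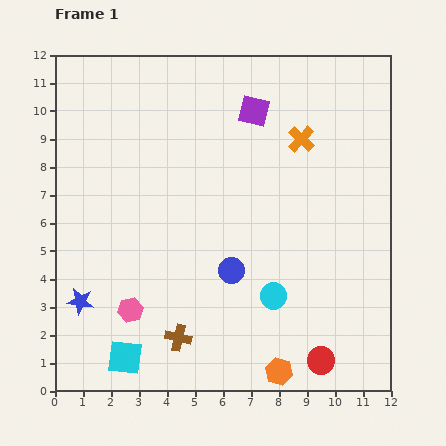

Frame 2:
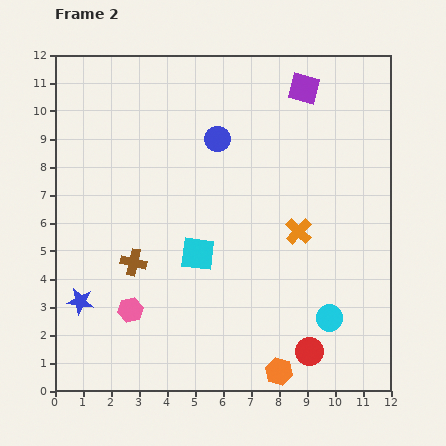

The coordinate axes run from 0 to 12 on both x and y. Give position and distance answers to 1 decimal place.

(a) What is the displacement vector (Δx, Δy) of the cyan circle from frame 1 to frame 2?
(2.0, -0.8)

The cyan circle was at (7.8, 3.4) in frame 1 and (9.8, 2.6) in frame 2.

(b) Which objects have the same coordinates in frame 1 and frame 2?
the pink hexagon, the blue star, the orange hexagon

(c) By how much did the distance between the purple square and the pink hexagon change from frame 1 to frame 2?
+1.6

Distance in frame 1: 8.4. Distance in frame 2: 10.0.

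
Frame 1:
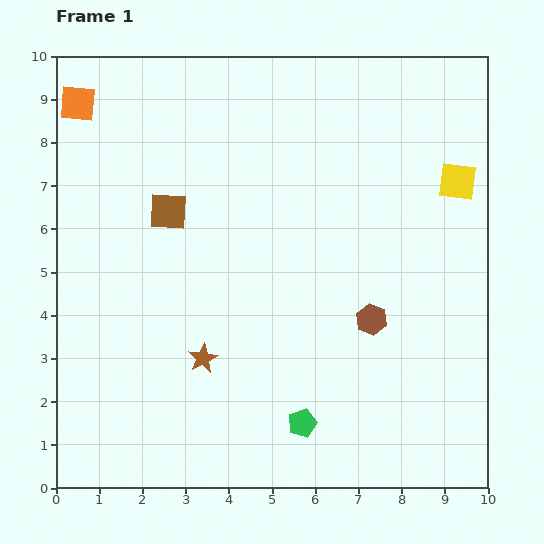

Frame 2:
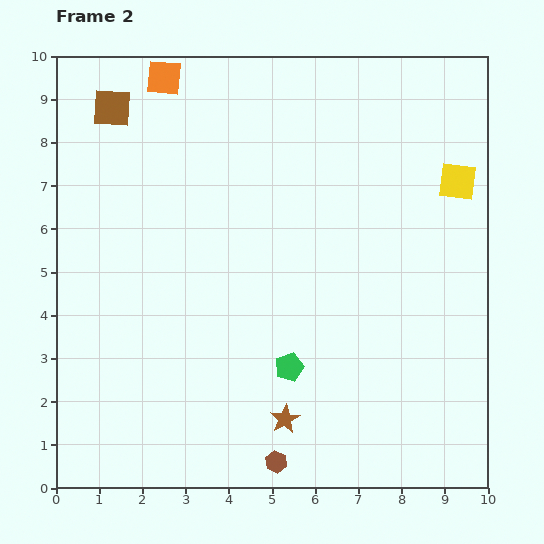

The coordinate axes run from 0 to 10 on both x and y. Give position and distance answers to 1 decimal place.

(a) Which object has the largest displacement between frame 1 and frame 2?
the brown hexagon

(moved 4.0; next 2.7)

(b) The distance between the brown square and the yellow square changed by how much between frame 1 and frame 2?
+1.5

Distance in frame 1: 6.7. Distance in frame 2: 8.2.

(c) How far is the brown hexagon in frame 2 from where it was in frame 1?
4.0

The brown hexagon moved from (7.3, 3.9) to (5.1, 0.6), a distance of √(2.2² + 3.3²) ≈ 4.0.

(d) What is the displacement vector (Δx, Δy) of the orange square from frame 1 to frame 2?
(2.0, 0.6)

The orange square was at (0.5, 8.9) in frame 1 and (2.5, 9.5) in frame 2.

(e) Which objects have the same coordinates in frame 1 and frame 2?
the yellow square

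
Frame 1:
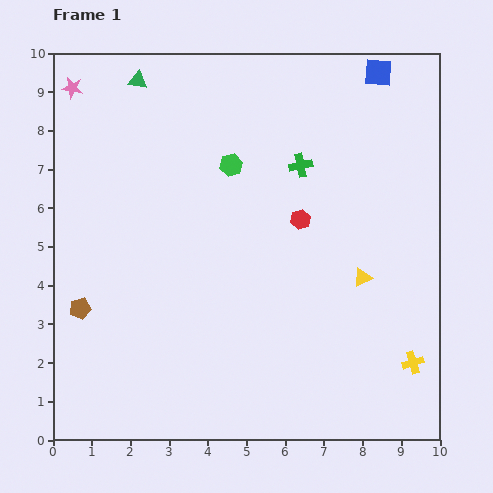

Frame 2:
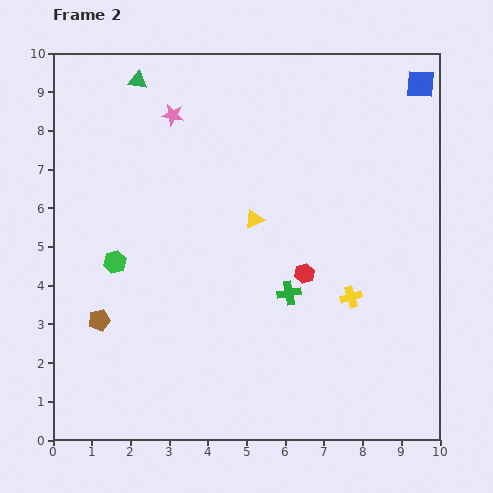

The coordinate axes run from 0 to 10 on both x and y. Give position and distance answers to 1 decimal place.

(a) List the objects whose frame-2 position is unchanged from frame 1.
the green triangle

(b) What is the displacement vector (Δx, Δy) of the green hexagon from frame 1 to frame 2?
(-3.0, -2.5)

The green hexagon was at (4.6, 7.1) in frame 1 and (1.6, 4.6) in frame 2.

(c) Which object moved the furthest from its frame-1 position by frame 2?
the green hexagon

(moved 3.9; next 3.3)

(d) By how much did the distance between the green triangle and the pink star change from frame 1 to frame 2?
-0.4

Distance in frame 1: 1.7. Distance in frame 2: 1.3.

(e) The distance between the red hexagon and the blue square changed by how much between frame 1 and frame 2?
+1.4

Distance in frame 1: 4.3. Distance in frame 2: 5.7.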